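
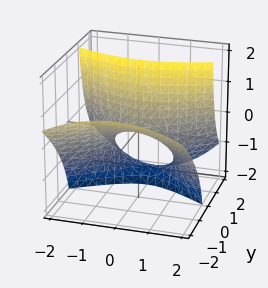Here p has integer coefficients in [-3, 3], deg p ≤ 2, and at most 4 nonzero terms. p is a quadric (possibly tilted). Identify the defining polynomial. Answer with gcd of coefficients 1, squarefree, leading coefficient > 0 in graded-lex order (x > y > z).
x^2 - 2*y^2 - 3*y*z + 2*z

First, the degree is 2 — the shape is more complex than any degree-1 surface.
Next, from the axis intercepts and sections: it meets the z-axis at z = 0 (among the integer gridlines); it crosses the y-axis at the gridline y = 0; it crosses the x-axis at the gridline x = 0.
Finally, matching integer coefficients to the picture gives p.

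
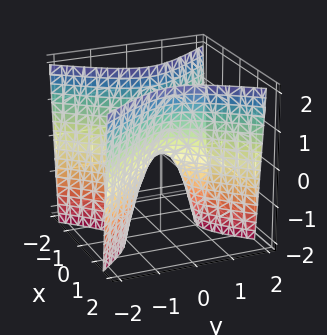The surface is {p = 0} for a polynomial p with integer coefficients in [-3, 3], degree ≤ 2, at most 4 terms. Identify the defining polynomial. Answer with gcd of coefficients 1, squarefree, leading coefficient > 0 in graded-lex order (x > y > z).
1. deg p = 2.
2. Symmetries: it's symmetric under y → −y, forcing even powers of y; it's symmetric under x → −x, forcing even powers of x.
3. Observable constraints: it meets the y-axis at y = 0 (among the integer gridlines); it meets the x-axis at x = 0 (among the integer gridlines); it crosses the z-axis at the gridline z = 0.
4. The integer polynomial consistent with all of this is the stated p.

3*x^2 - 2*y^2 - z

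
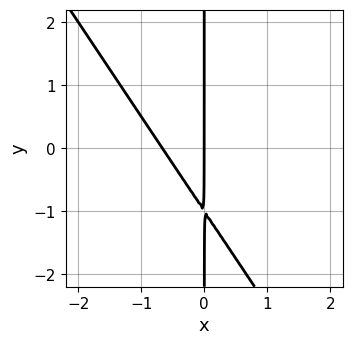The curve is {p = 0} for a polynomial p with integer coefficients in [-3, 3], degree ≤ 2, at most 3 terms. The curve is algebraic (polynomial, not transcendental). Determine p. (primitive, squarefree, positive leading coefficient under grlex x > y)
Degree: no degree-1 curve has this shape, so deg p = 2.
From the visible intercepts: the visible y-axis segment lies entirely on the curve; one x-axis crossing is at x = 0.
Fitting integer coefficients to these (and the overall shape) gives p.

3*x^2 + 2*x*y + 2*x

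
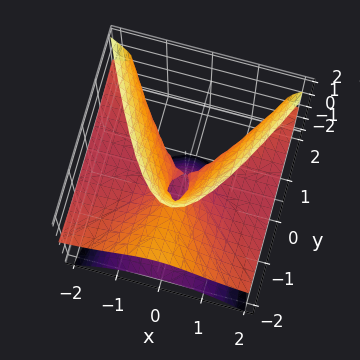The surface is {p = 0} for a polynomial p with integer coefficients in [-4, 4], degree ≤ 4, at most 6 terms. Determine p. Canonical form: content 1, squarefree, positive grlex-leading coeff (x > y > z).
3*x^2*z - 2*y*z^2 - z^3 - y^2

(a) There are 2 components. They look like related sheets of one shape, so recover p as a whole.
(b) deg p = 3. No degree-2 surface has this shape.
(c) Against the integer gridlines: it meets the y-axis at y = 0 (among the integer gridlines); the visible x-axis segment lies entirely on the surface; one z-axis crossing is at z = 0.
(d) Solving for integer coefficients yields p as stated.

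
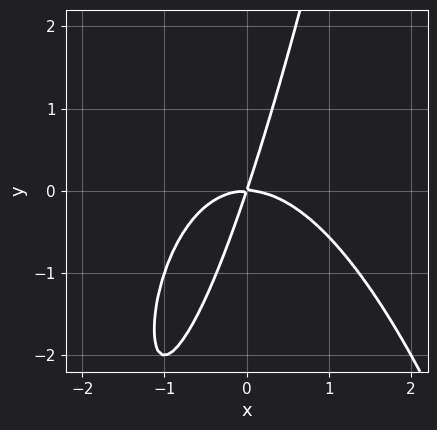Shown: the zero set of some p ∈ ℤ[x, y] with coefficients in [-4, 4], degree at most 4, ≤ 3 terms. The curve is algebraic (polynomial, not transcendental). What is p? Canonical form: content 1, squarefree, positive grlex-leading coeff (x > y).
2*x^3 + 3*x*y - y^2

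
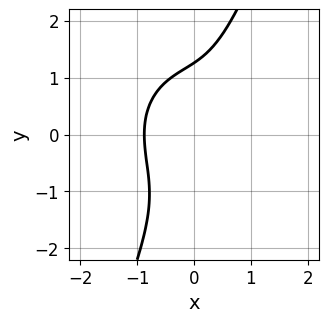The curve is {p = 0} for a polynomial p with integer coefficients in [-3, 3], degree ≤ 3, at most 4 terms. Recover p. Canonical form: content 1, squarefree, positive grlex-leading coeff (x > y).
3*x^3 + 2*x*y^2 - y^3 + 2

(a) Degree: a generic line meets the curve in up to 3 points, so deg p = 3.
(b) Putting this together gives p.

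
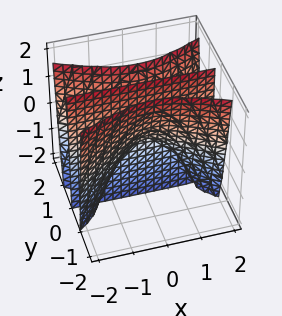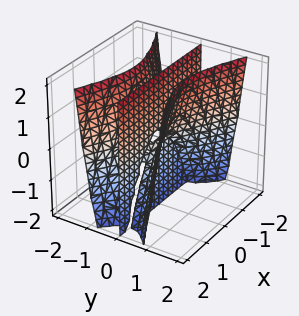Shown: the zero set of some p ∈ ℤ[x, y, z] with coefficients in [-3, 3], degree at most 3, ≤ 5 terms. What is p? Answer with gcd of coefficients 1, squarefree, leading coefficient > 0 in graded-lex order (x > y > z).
First, degree: no degree-2 surface has this shape, so deg p = 3.
Then, checking where it meets the axes: it crosses the y-axis at the gridline y = 0; every point of the x-axis in the box is on the surface.
Finally, fitting integer coefficients to these (and the overall shape) gives p.

x^2*y - 3*y^3 + y*z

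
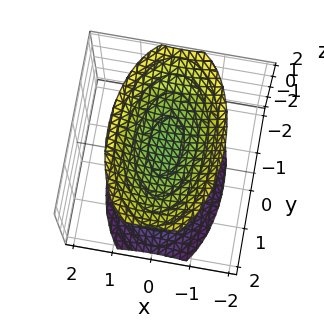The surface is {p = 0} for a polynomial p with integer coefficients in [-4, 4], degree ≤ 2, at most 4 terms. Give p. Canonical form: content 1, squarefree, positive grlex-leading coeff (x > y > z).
3*x^2 + y^2 - 2*z^2 + 3

There are 2 components.
deg p = 2.
Symmetries: mirror symmetry y ↦ −y ⇒ only even powers of y; the z ↦ −z reflection is a symmetry, so z appears only in even powers; it's symmetric under x → −x, forcing even powers of x.
From the axis intercepts and sections: it misses every integer gridline on the y-axis; the surface avoids every integer x-axis point in the box.
These observations pin down the coefficients.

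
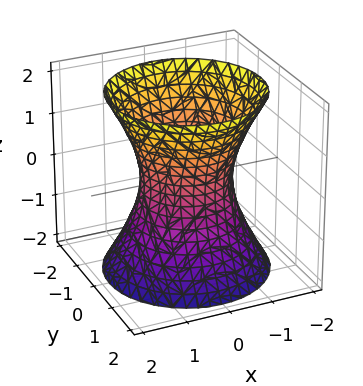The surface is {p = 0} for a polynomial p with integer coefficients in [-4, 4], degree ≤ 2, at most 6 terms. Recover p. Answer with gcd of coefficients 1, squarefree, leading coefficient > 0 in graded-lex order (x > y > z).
1. deg p = 2. One connected sheet with a waist; a quadric.
2. Symmetries: it's symmetric under z → −z, forcing even powers of z; the z-axis is an axis of rotation, so x and y enter only as x² + y².
3. From the axis intercepts and sections: the y-axis gridline crossings are at y ∈ {-1, 1}; among the integer gridlines, it crosses the x-axis at x ∈ {-1, 1}; a circular section at z = -1 has radius between 1 and 2; it misses every integer gridline on the z-axis.
4. Assembling these constraints gives the stated polynomial.

2*x^2 + 2*y^2 - z^2 - 2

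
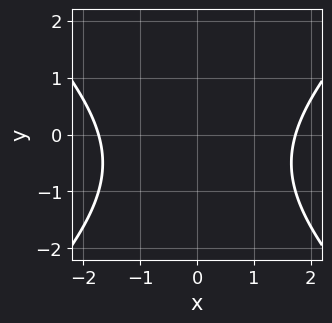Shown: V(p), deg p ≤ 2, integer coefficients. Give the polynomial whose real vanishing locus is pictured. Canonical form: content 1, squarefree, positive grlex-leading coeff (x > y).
x^2 - y^2 - y - 3

1. Degree: the shape is more complex than any degree-1 curve, so deg p = 2.
2. Symmetries: mirror symmetry x ↦ −x ⇒ only even powers of x.
3. Checking where it meets the axes: it misses every integer gridline on the y-axis.
4. Solving for integer coefficients yields p as stated.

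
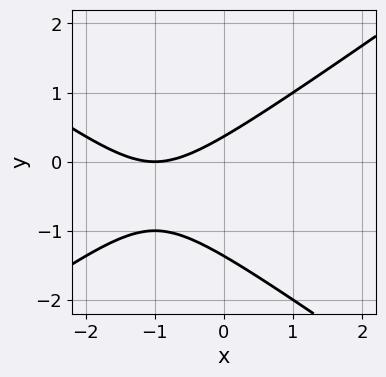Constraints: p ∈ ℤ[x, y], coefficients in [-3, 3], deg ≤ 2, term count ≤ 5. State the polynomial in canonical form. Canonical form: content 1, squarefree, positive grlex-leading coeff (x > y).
deg p = 2. A generic line meets the curve in up to 2 points.
Checking where it meets the axes: it crosses the x-axis at the gridline x = -1.
Solving for integer coefficients yields p as stated.

x^2 - 2*y^2 + 2*x - 2*y + 1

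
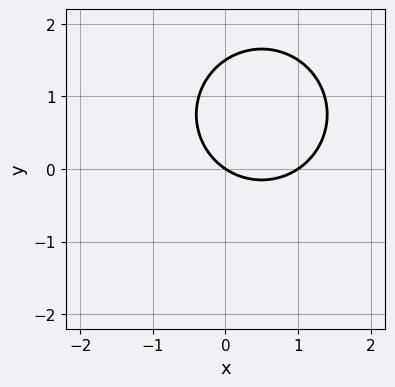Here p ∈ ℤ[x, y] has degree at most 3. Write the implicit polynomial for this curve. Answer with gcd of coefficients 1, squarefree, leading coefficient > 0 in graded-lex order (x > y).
1. deg p = 2.
2. Observable constraints: among the integer gridlines, it crosses the x-axis at x ∈ {0, 1}; one y-axis crossing is at y = 0.
3. Solving for integer coefficients yields p as stated.

2*x^2 + 2*y^2 - 2*x - 3*y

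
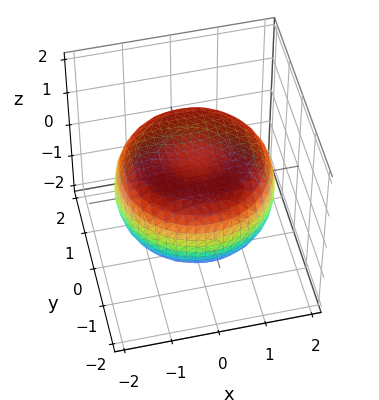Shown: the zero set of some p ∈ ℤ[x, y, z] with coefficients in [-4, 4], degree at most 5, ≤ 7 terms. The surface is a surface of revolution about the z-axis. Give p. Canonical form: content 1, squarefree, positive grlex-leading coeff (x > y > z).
1. The degree is 4 — no degree-3 surface has this shape.
2. Symmetries: rotational symmetry about the z-axis ⇒ p depends on x, y only through x² + y².
3. Reading off the gridlines: a circular section at z = -1 has radius exactly 1.
4. Assembling these constraints gives the stated polynomial.

x^4 + 2*x^2*y^2 + y^4 - 2*x^2 - 2*y^2 + 3*z^2 - 2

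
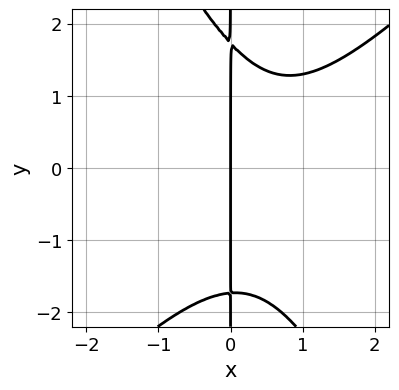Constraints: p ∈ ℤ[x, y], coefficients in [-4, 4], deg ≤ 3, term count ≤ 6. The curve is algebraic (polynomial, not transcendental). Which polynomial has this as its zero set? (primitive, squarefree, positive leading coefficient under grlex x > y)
2*x^3 - x^2*y - x*y^2 - 2*x^2 + 3*x

1. Degree: a generic line meets the curve in up to 3 points, so deg p = 3.
2. Reading off the gridlines: one x-axis crossing is at x = 0; the visible y-axis segment lies entirely on the curve.
3. Together with the visible shape, these determine p as stated.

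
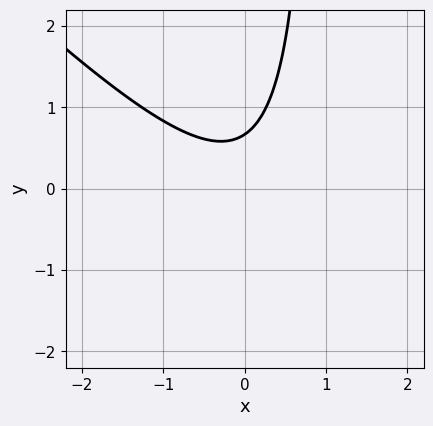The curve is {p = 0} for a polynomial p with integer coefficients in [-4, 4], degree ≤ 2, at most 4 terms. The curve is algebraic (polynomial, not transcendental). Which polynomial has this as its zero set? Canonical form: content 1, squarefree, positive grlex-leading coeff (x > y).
3*x^2 + 3*x*y - 3*y + 2

1. The degree is 2 — no degree-1 curve has this shape.
2. Checking where it meets the axes: the curve avoids every integer x-axis point in the box.
3. Fitting integer coefficients to these (and the overall shape) gives p.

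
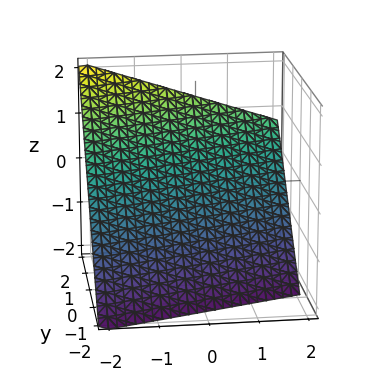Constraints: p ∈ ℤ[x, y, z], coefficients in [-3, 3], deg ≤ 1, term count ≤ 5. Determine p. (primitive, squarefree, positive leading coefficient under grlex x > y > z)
x - 3*y + 3*z + 2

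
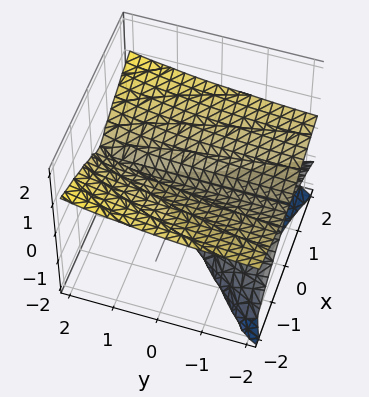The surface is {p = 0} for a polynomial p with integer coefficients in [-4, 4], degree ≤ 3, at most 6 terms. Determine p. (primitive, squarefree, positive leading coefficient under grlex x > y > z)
(a) deg p = 3. No degree-2 surface has this shape.
(b) From the visible intercepts: among the integer gridlines, it crosses the z-axis at z ∈ {-1, 0}; the visible y-axis segment lies entirely on the surface.
(c) These observations pin down the coefficients.

2*y*z^2 - 3*z^3 + x^2 - 3*z^2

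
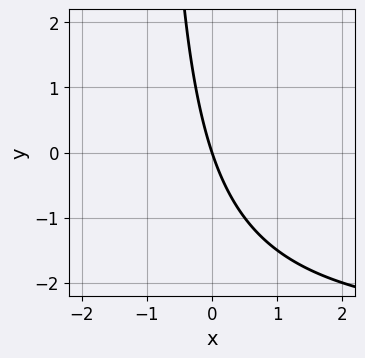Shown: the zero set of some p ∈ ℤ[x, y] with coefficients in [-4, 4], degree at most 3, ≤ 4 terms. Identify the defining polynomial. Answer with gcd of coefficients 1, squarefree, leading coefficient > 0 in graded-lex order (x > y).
(a) The degree is 2 — the shape is more complex than any degree-1 curve.
(b) From the visible intercepts: one y-axis crossing is at y = 0; it crosses the x-axis at the gridline x = 0.
(c) Solving for integer coefficients yields p as stated.

x*y + 3*x + y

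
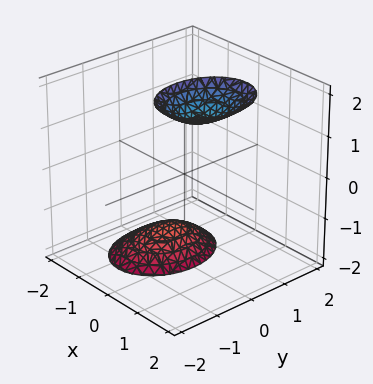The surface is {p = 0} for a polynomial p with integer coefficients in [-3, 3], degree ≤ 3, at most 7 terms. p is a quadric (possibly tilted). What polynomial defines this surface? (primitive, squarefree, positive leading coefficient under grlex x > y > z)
I count 2 distinct pieces.
Degree: a generic line meets the surface in up to 2 points, so deg p = 2.
From the axis intercepts and sections: it misses every integer gridline on the x-axis; the surface avoids every integer y-axis point in the box.
Putting this together gives p.

3*x^2 - 2*x*z + 2*y^2 - z^2 + 3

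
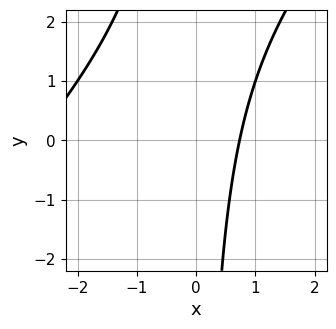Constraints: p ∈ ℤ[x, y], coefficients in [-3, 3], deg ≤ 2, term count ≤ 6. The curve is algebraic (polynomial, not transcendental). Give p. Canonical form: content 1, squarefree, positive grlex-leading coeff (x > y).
(a) deg p = 2.
(b) Checking where it meets the axes: it misses every integer gridline on the y-axis.
(c) The integer polynomial consistent with all of this is the stated p.

x^2 - x*y + 2*x - 2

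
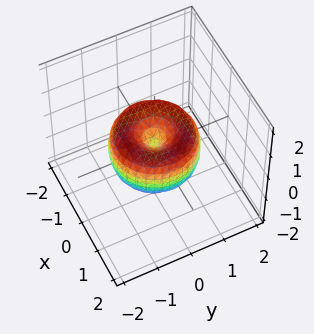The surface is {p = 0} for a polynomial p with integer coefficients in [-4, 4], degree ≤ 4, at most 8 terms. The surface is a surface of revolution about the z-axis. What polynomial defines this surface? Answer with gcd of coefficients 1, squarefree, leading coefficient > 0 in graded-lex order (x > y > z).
2*x^4 + 4*x^2*y^2 + 2*y^4 - 3*x^2 - 3*y^2 + 2*z^2

1. Degree: the shape is more complex than any degree-3 surface, so deg p = 4.
2. By symmetry, the surface is invariant under rotation about z: p = q(x² + y², z).
3. From the axis intercepts and sections: it meets the z-axis at z = 0 (among the integer gridlines); one x-axis crossing is at x = 0; one y-axis crossing is at y = 0; a circular section at z = 0 has radius between 1 and 2.
4. Solving for integer coefficients yields p as stated.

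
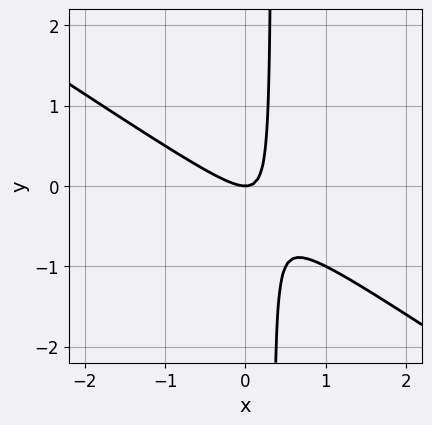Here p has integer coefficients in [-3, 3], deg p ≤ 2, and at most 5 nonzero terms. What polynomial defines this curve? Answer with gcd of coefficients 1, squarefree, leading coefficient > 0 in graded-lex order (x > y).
2*x^2 + 3*x*y - y

(a) Degree: the shape is more complex than any degree-1 curve, so deg p = 2.
(b) Reading off the gridlines: it meets the y-axis at y = 0 (among the integer gridlines); one x-axis crossing is at x = 0.
(c) The integer polynomial consistent with all of this is the stated p.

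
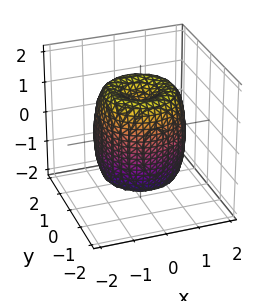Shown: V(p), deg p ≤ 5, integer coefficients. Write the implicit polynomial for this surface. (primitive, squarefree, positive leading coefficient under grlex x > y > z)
(a) The degree is 4 — no degree-3 surface has this shape.
(b) Symmetries: the surface is invariant under rotation about z: p = q(x² + y², z).
(c) From the visible intercepts: the z-axis gridline crossings are at z ∈ {-1, 1}; a circular section at z = -1 has radius between 1 and 2.
(d) Fitting integer coefficients to these (and the overall shape) gives p.

2*x^4 + 4*x^2*y^2 + 2*y^4 - 3*x^2 - 3*y^2 + z^2 - 1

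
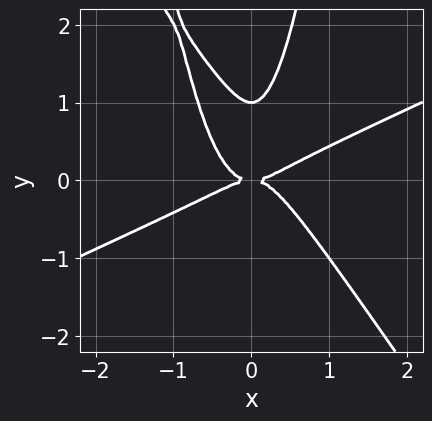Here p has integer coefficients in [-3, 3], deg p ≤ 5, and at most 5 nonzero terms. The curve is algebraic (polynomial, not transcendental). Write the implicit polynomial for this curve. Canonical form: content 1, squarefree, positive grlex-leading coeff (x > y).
The degree is 4 — a generic line meets the curve in up to 4 points.
From the visible intercepts: among the integer gridlines, it crosses the y-axis at y ∈ {0, 1}; it meets the x-axis at x = 0 (among the integer gridlines).
Solving for integer coefficients yields p as stated.

2*x^4 - 3*x^3*y - 3*x^2*y^2 + y^3 - y^2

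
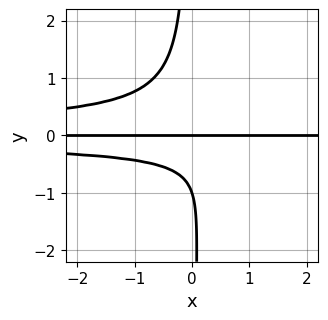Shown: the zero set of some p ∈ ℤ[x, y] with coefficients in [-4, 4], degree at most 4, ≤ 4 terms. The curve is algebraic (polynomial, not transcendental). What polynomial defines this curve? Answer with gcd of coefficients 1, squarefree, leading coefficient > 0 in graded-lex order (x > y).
The degree is 4 — a generic line meets the curve in up to 4 points.
From the axis intercepts and sections: the visible x-axis segment lies entirely on the curve; among the integer gridlines, it crosses the y-axis at y ∈ {-1, 0}.
Together with the visible shape, these determine p as stated.

3*x*y^3 + y^2 + y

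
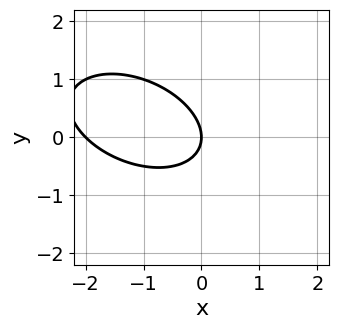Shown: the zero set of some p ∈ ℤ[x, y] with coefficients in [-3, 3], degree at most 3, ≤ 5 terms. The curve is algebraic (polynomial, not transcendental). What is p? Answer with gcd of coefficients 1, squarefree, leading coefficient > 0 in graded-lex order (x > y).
(a) The degree is 2 — a generic line meets the curve in up to 2 points.
(b) Observable constraints: one y-axis crossing is at y = 0; among the integer gridlines, it crosses the x-axis at x ∈ {-2, 0}.
(c) Fitting integer coefficients to these (and the overall shape) gives p.

x^2 + x*y + 2*y^2 + 2*x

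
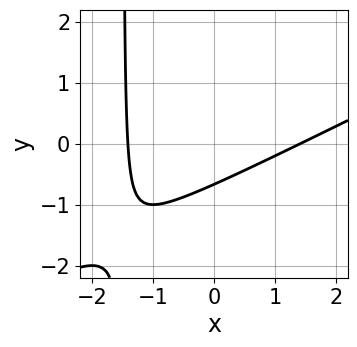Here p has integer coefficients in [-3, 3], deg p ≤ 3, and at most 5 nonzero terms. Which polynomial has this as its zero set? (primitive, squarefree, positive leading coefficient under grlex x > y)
x^2 - 2*x*y - 3*y - 2

(a) deg p = 2.
(b) The integer polynomial consistent with all of this is the stated p.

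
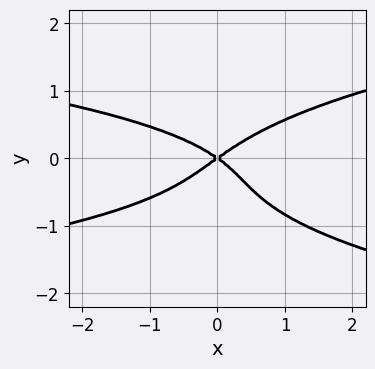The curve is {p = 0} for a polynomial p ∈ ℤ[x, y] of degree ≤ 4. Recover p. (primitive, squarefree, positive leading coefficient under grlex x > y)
3*y^4 - x*y^2 + 2*y^3 - x^2 + 2*y^2

1. deg p = 4. No degree-3 curve has this shape.
2. Observable constraints: one x-axis crossing is at x = 0; one y-axis crossing is at y = 0.
3. Solving for integer coefficients yields p as stated.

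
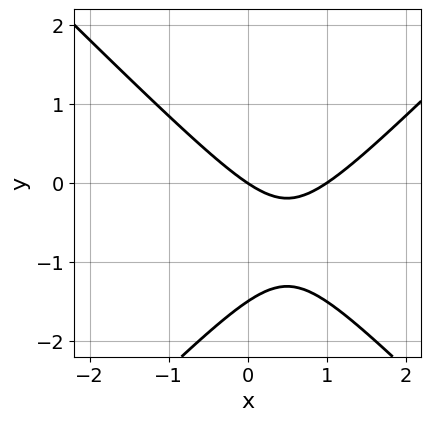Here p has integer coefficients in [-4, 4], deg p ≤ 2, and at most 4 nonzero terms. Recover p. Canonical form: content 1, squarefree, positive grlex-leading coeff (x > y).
Degree: no degree-1 curve has this shape, so deg p = 2.
Checking where it meets the axes: the x-axis gridline crossings are at x ∈ {0, 1}; one y-axis crossing is at y = 0.
Putting this together gives p.

2*x^2 - 2*y^2 - 2*x - 3*y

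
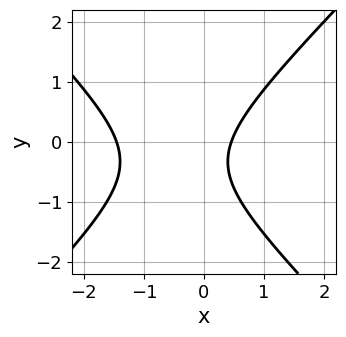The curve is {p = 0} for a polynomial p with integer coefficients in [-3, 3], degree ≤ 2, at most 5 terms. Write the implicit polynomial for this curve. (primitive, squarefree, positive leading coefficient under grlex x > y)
(a) deg p = 2. The shape is more complex than any degree-1 curve.
(b) From the visible intercepts: no y-intercept at any integer in the box.
(c) Putting this together gives p.

3*x^2 - 3*y^2 + 3*x - 2*y - 2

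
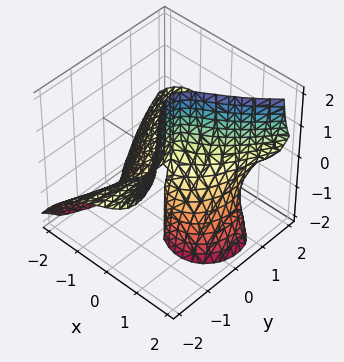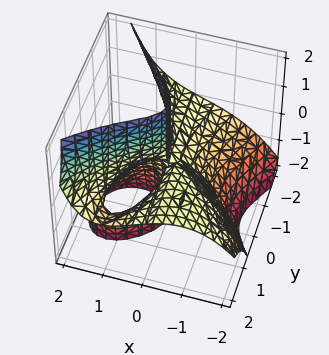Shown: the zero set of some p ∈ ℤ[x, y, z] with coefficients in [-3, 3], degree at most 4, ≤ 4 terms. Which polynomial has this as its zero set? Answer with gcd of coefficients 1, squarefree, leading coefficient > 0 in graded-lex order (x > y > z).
1. deg p = 3. A generic line meets the surface in up to 3 points.
2. From the visible intercepts: every point of the z-axis in the box is on the surface; the visible y-axis segment lies entirely on the surface; it crosses the x-axis at the gridline x = 0.
3. Assembling these constraints gives the stated polynomial.

2*x^3 - 3*y^2*z - 3*x*y + 3*x*z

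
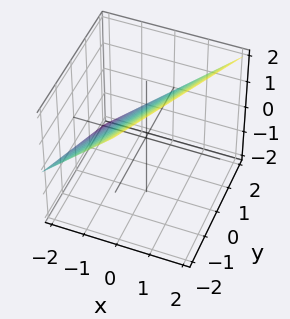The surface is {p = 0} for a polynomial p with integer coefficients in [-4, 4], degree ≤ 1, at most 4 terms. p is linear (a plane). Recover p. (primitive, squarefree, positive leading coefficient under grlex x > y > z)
(a) Degree: the surface is flat (a plane), so deg p = 1.
(b) Checking where it meets the axes: it meets the y-axis at y = 2 (among the integer gridlines); it meets the x-axis at x = -1 (among the integer gridlines).
(c) Assembling these constraints gives the stated polynomial. Check: (0, 0, 1) on the z-axis lies on the surface, and p(0, 0, 1) = 0. ✓

2*x - y - 2*z + 2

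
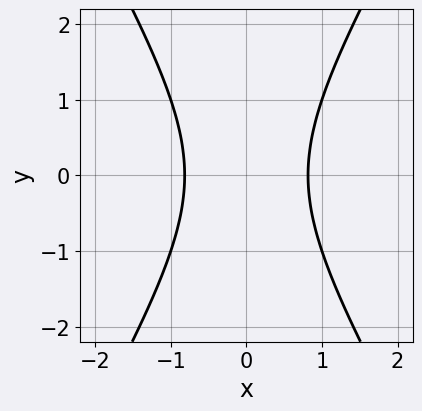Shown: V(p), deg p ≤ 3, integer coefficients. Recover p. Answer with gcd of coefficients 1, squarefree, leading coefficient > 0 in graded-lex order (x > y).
(a) deg p = 2.
(b) Symmetries: mirror symmetry y ↦ −y ⇒ only even powers of y; mirror symmetry x ↦ −x ⇒ only even powers of x.
(c) Checking where it meets the axes: no y-intercept at any integer in the box.
(d) Putting this together gives p.

3*x^2 - y^2 - 2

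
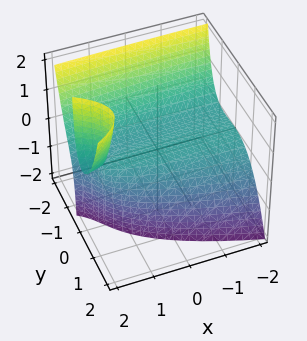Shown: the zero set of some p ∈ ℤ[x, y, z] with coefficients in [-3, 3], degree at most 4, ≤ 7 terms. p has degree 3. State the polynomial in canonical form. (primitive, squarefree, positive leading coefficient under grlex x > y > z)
(a) There are 2 components. Treating them together as one polynomial.
(b) The degree is 3 — no degree-2 surface has this shape.
(c) Against the integer gridlines: the visible x-axis segment lies entirely on the surface; among the integer gridlines, it crosses the y-axis at y ∈ {-1, 0}.
(d) These observations pin down the coefficients.

x*y*z - 2*y^3 + 2*x*z - 2*y^2 - 3*z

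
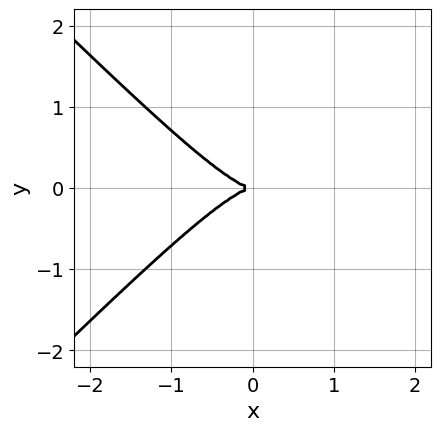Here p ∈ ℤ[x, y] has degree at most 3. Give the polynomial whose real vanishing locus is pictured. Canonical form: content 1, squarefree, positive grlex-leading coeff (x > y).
x^3 - x*y^2 + y^2

1. Degree: the shape is more complex than any degree-2 curve, so deg p = 3.
2. Symmetries: it's symmetric under y → −y, forcing even powers of y.
3. Checking where it meets the axes: one y-axis crossing is at y = 0; one x-axis crossing is at x = 0.
4. The integer polynomial consistent with all of this is the stated p.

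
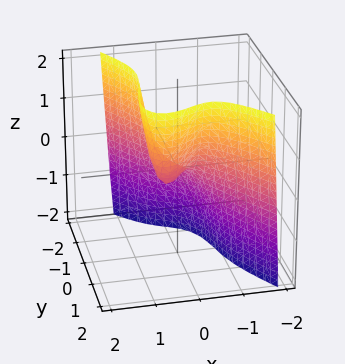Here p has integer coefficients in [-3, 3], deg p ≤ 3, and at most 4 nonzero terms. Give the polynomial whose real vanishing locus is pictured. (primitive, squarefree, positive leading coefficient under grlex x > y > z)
1. Degree: a generic line meets the surface in up to 3 points, so deg p = 3.
2. Reading off the gridlines: one x-axis crossing is at x = 0; it crosses the z-axis at the gridline z = 0; it meets the y-axis at y = 0 (among the integer gridlines).
3. Fitting integer coefficients to these (and the overall shape) gives p.

3*x^3 + y^3 - 2*x*y - z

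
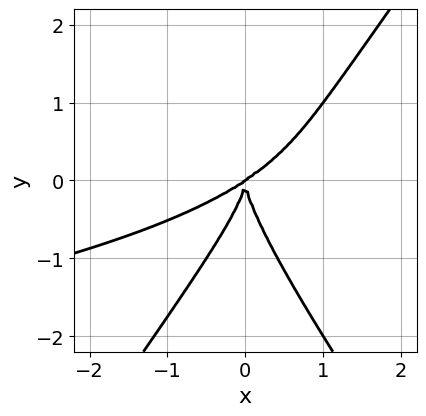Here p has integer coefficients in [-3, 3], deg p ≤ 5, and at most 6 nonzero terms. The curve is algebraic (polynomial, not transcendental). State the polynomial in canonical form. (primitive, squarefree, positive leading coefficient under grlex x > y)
1. Degree: no degree-3 curve has this shape, so deg p = 4.
2. Reading off the gridlines: it crosses the x-axis at the gridline x = 0; it crosses the y-axis at the gridline y = 0.
3. Putting this together gives p.

2*x^2*y^2 - y^4 + 2*x^3 - 3*x^2*y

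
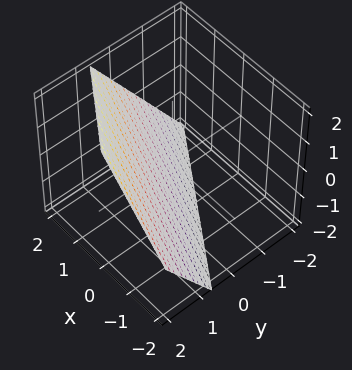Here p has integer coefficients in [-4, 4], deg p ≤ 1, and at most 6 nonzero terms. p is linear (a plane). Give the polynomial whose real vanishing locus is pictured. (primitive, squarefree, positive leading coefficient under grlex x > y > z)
First, deg p = 1. The surface is flat (a plane).
Next, from the axis intercepts and sections: it crosses the x-axis at the gridline x = 1; it crosses the z-axis at the gridline z = -1.
Finally, solving for integer coefficients yields p as stated.

2*x + 3*y - 2*z - 2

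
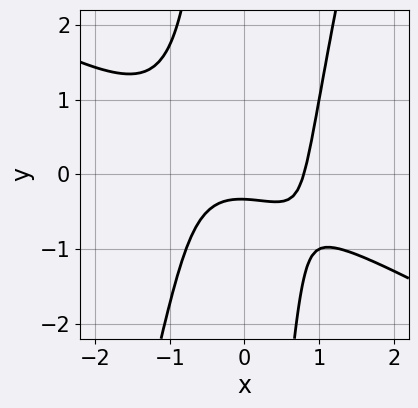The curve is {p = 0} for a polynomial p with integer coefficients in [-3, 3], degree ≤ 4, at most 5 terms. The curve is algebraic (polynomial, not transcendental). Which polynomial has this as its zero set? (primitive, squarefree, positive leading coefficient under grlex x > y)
1. The degree is 3 — the shape is more complex than any degree-2 curve.
2. Putting this together gives p.

2*x^3 + 3*x^2*y - x*y^2 - 3*y - 1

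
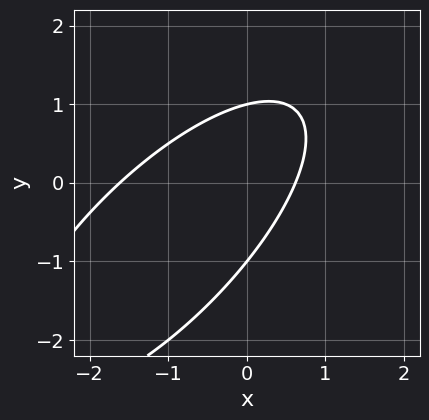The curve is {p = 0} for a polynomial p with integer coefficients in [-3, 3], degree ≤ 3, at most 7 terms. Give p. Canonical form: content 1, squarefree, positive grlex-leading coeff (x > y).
First, degree: the shape is more complex than any degree-1 curve, so deg p = 2.
Next, reading off the gridlines: among the integer gridlines, it crosses the y-axis at y ∈ {-1, 1}.
Finally, assembling these constraints gives the stated polynomial.

2*x^2 - 3*x*y + 2*y^2 + 2*x - 2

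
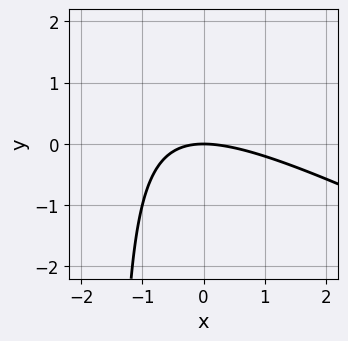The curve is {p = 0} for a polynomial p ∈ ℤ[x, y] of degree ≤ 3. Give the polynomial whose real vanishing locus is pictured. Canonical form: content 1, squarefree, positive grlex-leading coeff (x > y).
x^2 + 2*x*y + 3*y

deg p = 2. No degree-1 curve has this shape.
Checking where it meets the axes: it crosses the y-axis at the gridline y = 0; it crosses the x-axis at the gridline x = 0.
Assembling these constraints gives the stated polynomial.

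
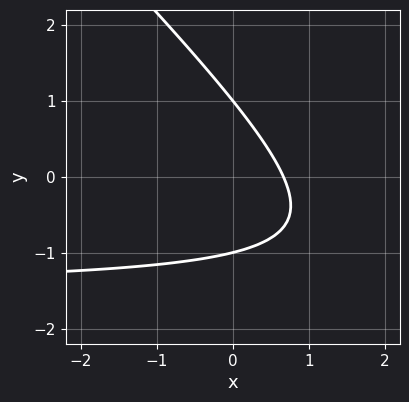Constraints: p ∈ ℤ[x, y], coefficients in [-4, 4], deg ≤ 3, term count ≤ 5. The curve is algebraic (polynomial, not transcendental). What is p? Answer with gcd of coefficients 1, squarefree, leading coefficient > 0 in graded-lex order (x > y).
2*x*y + 2*y^2 + 3*x - 2

1. deg p = 2. The shape is more complex than any degree-1 curve.
2. Observable constraints: the y-axis gridline crossings are at y ∈ {-1, 1}.
3. Solving for integer coefficients yields p as stated.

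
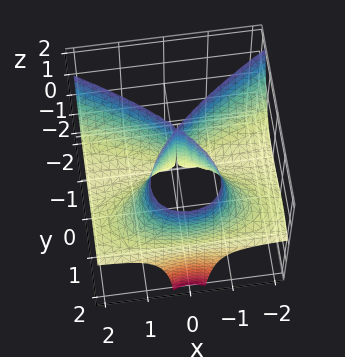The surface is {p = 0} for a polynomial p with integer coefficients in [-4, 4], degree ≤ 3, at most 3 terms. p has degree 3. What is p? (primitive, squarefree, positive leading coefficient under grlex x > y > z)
x^2*z + y^3 - 2*y^2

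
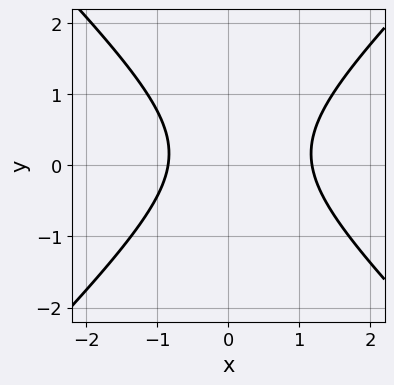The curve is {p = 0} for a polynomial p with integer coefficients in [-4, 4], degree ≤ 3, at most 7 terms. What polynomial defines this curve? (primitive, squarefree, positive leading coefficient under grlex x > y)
First, deg p = 2. A generic line meets the curve in up to 2 points.
Next, against the integer gridlines: the curve avoids every integer y-axis point in the box.
Finally, together with the visible shape, these determine p as stated.

3*x^2 - 3*y^2 - x + y - 3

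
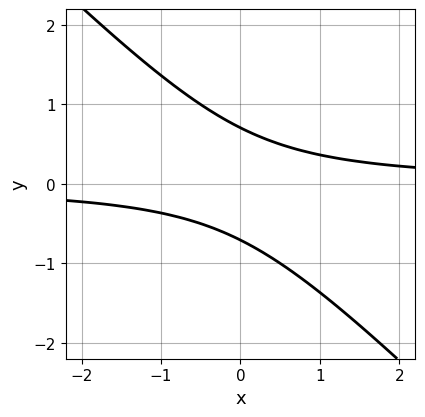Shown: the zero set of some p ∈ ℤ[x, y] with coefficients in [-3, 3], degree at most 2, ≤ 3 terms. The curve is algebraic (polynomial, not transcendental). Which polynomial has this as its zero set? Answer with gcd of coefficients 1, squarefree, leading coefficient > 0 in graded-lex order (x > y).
(a) The degree is 2 — a generic line meets the curve in up to 2 points.
(b) Reading off the gridlines: no x-intercept at any integer in the box.
(c) Matching integer coefficients to the picture gives p.

2*x*y + 2*y^2 - 1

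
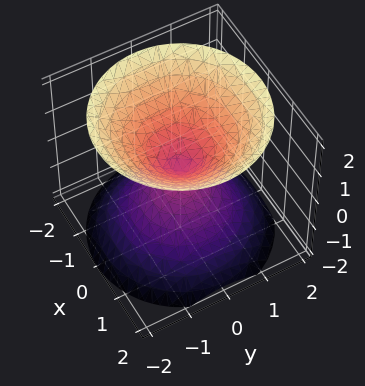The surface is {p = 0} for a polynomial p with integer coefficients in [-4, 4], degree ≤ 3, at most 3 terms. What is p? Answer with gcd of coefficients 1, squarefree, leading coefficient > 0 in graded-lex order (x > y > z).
x^2 + y^2 - z^2

There are 2 components.
deg p = 2.
Symmetries: mirror symmetry z ↦ −z ⇒ only even powers of z; the surface is invariant under rotation about z: p = q(x² + y², z).
From the visible intercepts: a circular section at z = -1 has radius exactly 1; it meets the z-axis at z = 0 (among the integer gridlines); it meets the x-axis at x = 0 (among the integer gridlines).
Fitting integer coefficients to these (and the overall shape) gives p.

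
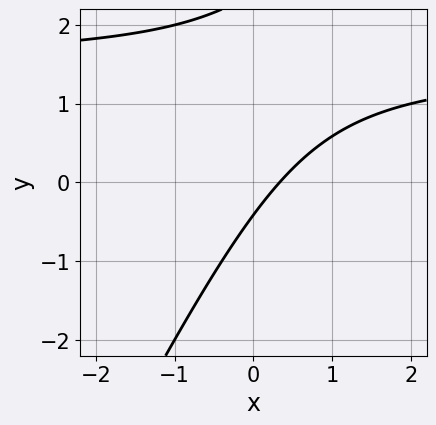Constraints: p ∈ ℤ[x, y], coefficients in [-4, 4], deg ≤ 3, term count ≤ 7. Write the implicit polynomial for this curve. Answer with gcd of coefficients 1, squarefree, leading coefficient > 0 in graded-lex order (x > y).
First, deg p = 2. The shape is more complex than any degree-1 curve.
Finally, the integer polynomial consistent with all of this is the stated p.

2*x*y - y^2 - 3*x + 2*y + 1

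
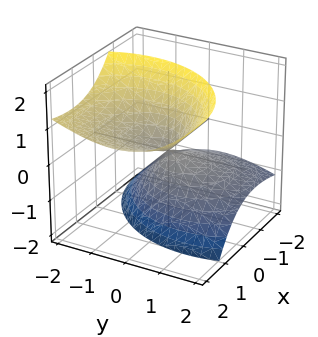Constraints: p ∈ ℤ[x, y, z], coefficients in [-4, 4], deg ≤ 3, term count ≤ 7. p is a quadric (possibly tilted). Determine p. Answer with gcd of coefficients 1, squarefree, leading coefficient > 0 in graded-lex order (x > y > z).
x^2 - 2*x*z + y^2 + y*z - z^2

First, deg p = 2. The shape is more complex than any degree-1 surface.
Then, from the visible intercepts: it meets the y-axis at y = 0 (among the integer gridlines); one x-axis crossing is at x = 0; it meets the z-axis at z = 0 (among the integer gridlines).
Finally, putting this together gives p.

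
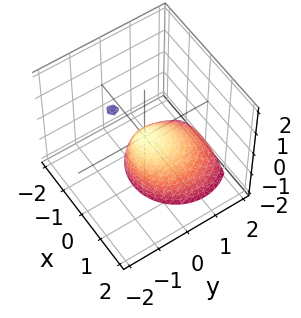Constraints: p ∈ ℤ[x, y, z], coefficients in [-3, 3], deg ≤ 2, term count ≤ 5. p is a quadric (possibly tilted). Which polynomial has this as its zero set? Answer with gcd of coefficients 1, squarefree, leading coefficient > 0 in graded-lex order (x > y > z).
2*x^2 + 2*y^2 + 2*y*z + z

First, the degree is 2 — the shape is more complex than any degree-1 surface.
Then, against the integer gridlines: it meets the y-axis at y = 0 (among the integer gridlines); it meets the z-axis at z = 0 (among the integer gridlines); it meets the x-axis at x = 0 (among the integer gridlines).
Finally, the integer polynomial consistent with all of this is the stated p.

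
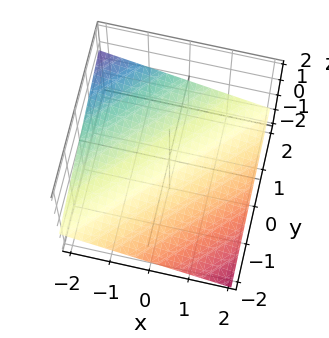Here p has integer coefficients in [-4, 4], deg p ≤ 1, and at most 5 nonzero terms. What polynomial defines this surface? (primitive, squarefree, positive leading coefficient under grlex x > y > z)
(a) The degree is 1 — every cross-section is a straight line — this is a plane.
(b) Observable constraints: it meets the y-axis at y = 2 (among the integer gridlines); it meets the x-axis at x = -2 (among the integer gridlines).
(c) The integer polynomial consistent with all of this is the stated p.

x - y + 3*z + 2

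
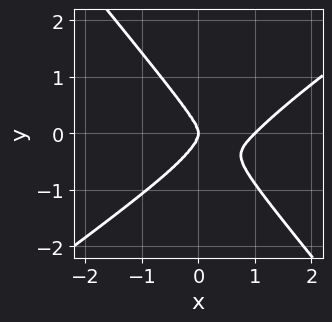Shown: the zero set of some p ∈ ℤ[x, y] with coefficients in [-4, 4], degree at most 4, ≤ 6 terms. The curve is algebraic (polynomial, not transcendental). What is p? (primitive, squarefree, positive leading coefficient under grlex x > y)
3*x^4 - 3*x^3*y - 3*y^4 - 3*x^3 - x*y^2

(a) deg p = 4. A generic line meets the curve in up to 4 points.
(b) From the axis intercepts and sections: the x-axis gridline crossings are at x ∈ {0, 1}; it meets the y-axis at y = 0 (among the integer gridlines).
(c) Together with the visible shape, these determine p as stated.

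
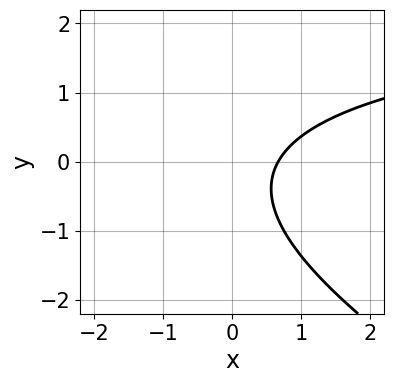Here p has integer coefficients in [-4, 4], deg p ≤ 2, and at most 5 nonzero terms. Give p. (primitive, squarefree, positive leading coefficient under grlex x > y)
1. Degree: a generic line meets the curve in up to 2 points, so deg p = 2.
2. Reading off the gridlines: it misses every integer gridline on the y-axis.
3. Solving for integer coefficients yields p as stated.

x*y + 2*y^2 - 3*x + y + 2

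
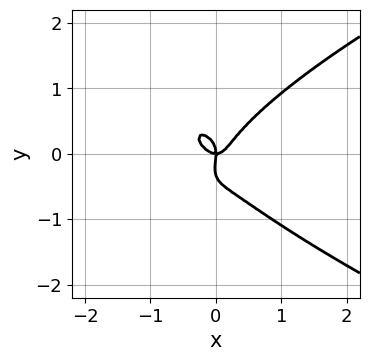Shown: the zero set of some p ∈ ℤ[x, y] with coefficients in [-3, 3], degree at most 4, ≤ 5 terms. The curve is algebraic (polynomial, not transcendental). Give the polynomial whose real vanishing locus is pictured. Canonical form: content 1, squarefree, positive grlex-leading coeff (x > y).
3*y^4 - 3*x^3 - x^2*y + y^3 + x*y

First, degree: the shape is more complex than any degree-3 curve, so deg p = 4.
Then, reading off the gridlines: it meets the x-axis at x = 0 (among the integer gridlines); it meets the y-axis at y = 0 (among the integer gridlines).
Finally, assembling these constraints gives the stated polynomial.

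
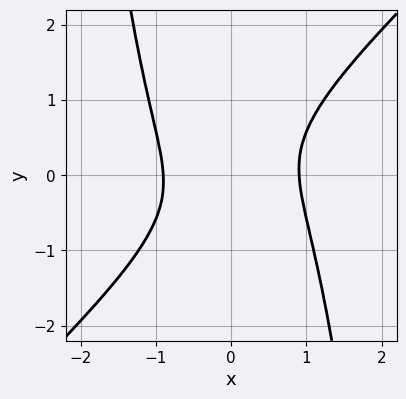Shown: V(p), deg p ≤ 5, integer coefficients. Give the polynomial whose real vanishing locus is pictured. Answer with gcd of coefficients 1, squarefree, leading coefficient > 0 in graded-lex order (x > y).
The degree is 4 — no degree-3 curve has this shape.
Checking where it meets the axes: the curve avoids every integer y-axis point in the box.
Fitting integer coefficients to these (and the overall shape) gives p.

3*x^4 - 3*x^3*y + 3*x*y - 3*y^2 - 2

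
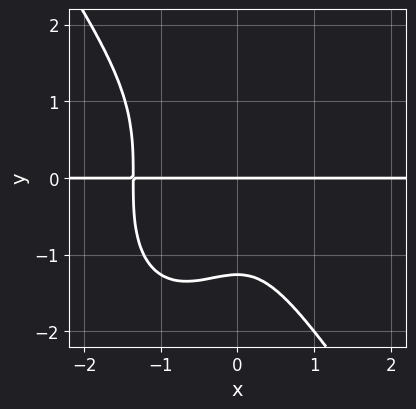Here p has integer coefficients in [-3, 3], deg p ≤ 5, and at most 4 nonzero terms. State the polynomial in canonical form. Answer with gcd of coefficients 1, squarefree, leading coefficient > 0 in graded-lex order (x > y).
1. Degree: a generic line meets the curve in up to 4 points, so deg p = 4.
2. Checking where it meets the axes: it meets the y-axis at y = 0 (among the integer gridlines); the visible x-axis segment lies entirely on the curve.
3. These observations pin down the coefficients.

3*x^3*y + y^4 + 3*x^2*y + 2*y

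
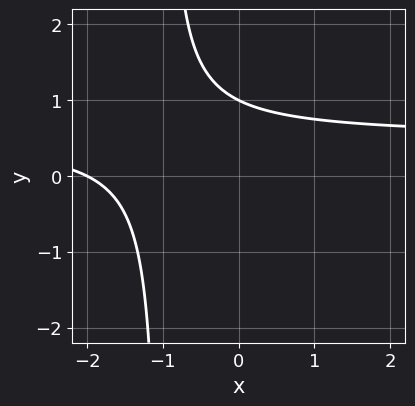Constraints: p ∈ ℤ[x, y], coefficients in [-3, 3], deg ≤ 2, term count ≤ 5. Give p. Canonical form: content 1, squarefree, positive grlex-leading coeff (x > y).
(a) deg p = 2. The shape is more complex than any degree-1 curve.
(b) Checking where it meets the axes: it meets the x-axis at x = -2 (among the integer gridlines); it meets the y-axis at y = 1 (among the integer gridlines).
(c) Fitting integer coefficients to these (and the overall shape) gives p.

2*x*y - x + 2*y - 2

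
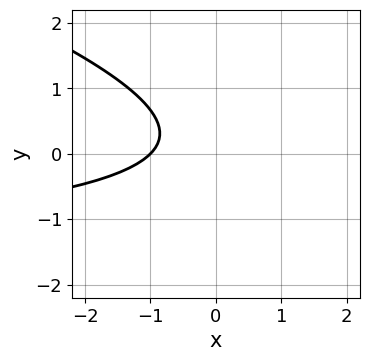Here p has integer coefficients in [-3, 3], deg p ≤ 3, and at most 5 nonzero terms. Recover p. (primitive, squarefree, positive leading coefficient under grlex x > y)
1. deg p = 2. A generic line meets the curve in up to 2 points.
2. From the axis intercepts and sections: the curve avoids every integer y-axis point in the box; it meets the x-axis at x = -1 (among the integer gridlines).
3. The integer polynomial consistent with all of this is the stated p.

x*y + 3*y^2 + 2*x - y + 2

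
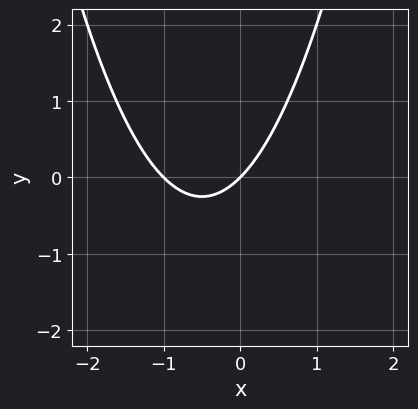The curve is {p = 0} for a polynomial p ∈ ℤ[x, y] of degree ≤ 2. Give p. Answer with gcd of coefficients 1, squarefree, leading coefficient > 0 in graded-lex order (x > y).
x^2 + x - y

(a) deg p = 2. The shape is more complex than any degree-1 curve.
(b) From the visible intercepts: among the integer gridlines, it crosses the x-axis at x ∈ {-1, 0}; one y-axis crossing is at y = 0.
(c) The integer polynomial consistent with all of this is the stated p.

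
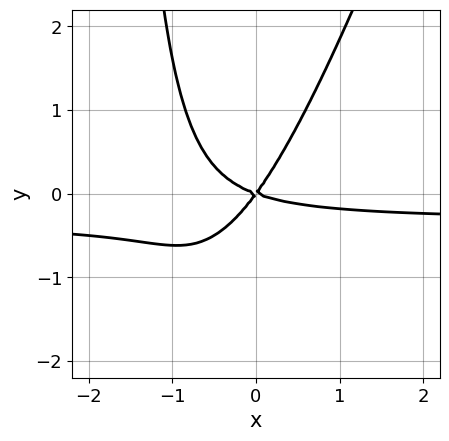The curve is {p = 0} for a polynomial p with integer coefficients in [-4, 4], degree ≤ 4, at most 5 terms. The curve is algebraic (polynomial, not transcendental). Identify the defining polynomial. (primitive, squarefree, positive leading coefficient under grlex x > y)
3*x^2*y - x*y^2 + x^2 + 2*x*y - 2*y^2

First, the degree is 3 — no degree-2 curve has this shape.
Then, checking where it meets the axes: it meets the x-axis at x = 0 (among the integer gridlines); it crosses the y-axis at the gridline y = 0.
Finally, assembling these constraints gives the stated polynomial.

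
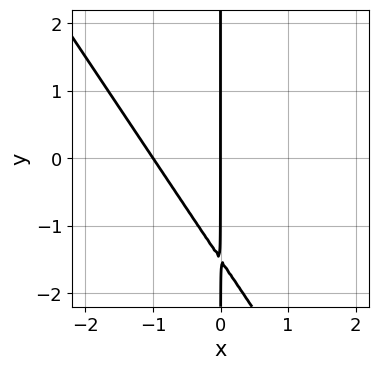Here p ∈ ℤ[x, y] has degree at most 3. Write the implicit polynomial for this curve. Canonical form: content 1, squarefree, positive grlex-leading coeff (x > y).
3*x^2 + 2*x*y + 3*x

(a) deg p = 2. No degree-1 curve has this shape.
(b) From the visible intercepts: the x-axis gridline crossings are at x ∈ {-1, 0}; the visible y-axis segment lies entirely on the curve.
(c) Fitting integer coefficients to these (and the overall shape) gives p.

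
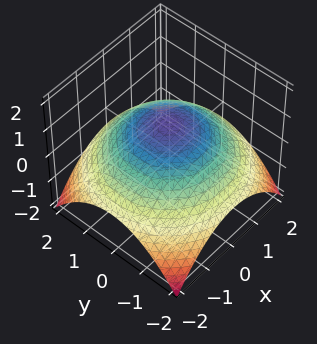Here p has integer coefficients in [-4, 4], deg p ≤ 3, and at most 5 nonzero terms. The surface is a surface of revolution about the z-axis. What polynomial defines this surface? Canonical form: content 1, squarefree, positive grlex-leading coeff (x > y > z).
Degree: a generic line meets the surface in up to 2 points, so deg p = 2.
Symmetries: rotational symmetry about the z-axis ⇒ p depends on x, y only through x² + y².
From the visible intercepts: a circular section at z = 0 has radius between 1 and 2; one z-axis crossing is at z = 1.
The integer polynomial consistent with all of this is the stated p.

x^2 + y^2 + 3*z - 3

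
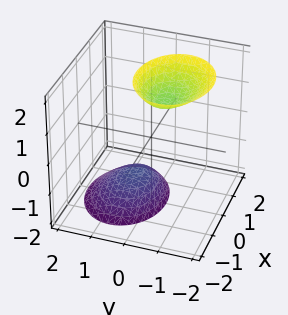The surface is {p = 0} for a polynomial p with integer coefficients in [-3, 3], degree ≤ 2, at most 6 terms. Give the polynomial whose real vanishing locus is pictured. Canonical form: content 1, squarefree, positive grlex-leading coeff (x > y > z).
2*x^2 + 3*y^2 + 2*y*z - z^2 + 2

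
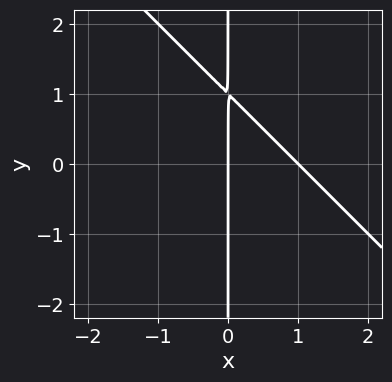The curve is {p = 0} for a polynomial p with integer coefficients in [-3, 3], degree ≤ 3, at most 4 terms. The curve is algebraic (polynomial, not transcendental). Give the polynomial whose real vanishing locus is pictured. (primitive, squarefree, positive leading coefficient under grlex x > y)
x^2 + x*y - x

First, deg p = 2. The shape is more complex than any degree-1 curve.
Next, from the visible intercepts: the x-axis gridline crossings are at x ∈ {0, 1}; the visible y-axis segment lies entirely on the curve.
Finally, together with the visible shape, these determine p as stated.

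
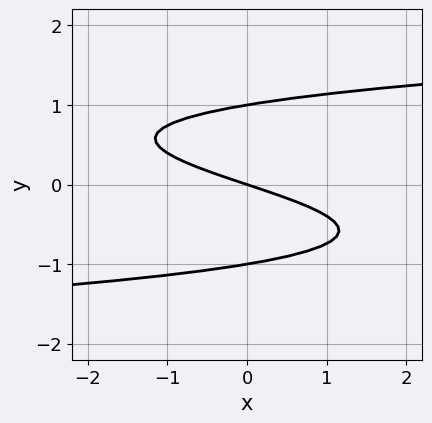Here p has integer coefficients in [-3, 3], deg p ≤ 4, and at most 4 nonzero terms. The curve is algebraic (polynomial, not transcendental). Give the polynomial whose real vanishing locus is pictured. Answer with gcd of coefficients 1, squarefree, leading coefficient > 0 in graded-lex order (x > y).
The degree is 3 — a generic line meets the curve in up to 3 points.
Against the integer gridlines: among the integer gridlines, it crosses the y-axis at y ∈ {-1, 0, 1}; it meets the x-axis at x = 0 (among the integer gridlines).
Assembling these constraints gives the stated polynomial.

3*y^3 - x - 3*y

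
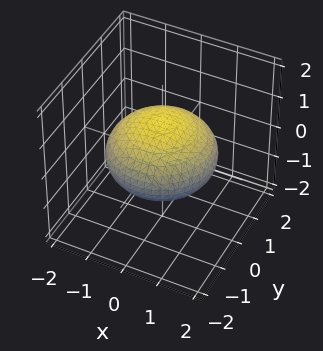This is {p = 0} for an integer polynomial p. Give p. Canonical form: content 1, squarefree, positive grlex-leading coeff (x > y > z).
x^2 + y^2 + 2*z^2 - 2

(a) Degree: bounded and convex; a quadric, so deg p = 2.
(b) Symmetries: mirror symmetry z ↦ −z ⇒ only even powers of z; the surface is invariant under rotation about z: p = q(x² + y², z).
(c) Against the integer gridlines: among the integer gridlines, it crosses the z-axis at z ∈ {-1, 1}; a circular section at z = 0 has radius between 1 and 2.
(d) Putting this together gives p.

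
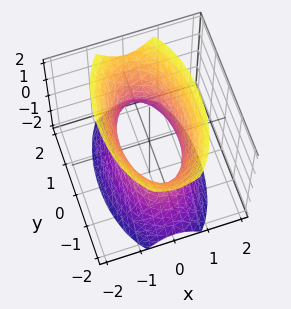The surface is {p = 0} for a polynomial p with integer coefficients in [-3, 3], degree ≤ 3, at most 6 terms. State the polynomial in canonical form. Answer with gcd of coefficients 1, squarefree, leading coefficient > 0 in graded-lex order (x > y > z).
3*x^2 + y^2 - z^2 - 2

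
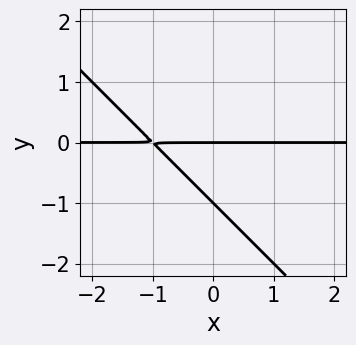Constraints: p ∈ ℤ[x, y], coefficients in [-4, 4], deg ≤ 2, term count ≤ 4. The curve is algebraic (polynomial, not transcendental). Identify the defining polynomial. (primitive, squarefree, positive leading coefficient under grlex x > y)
deg p = 2.
Observable constraints: among the integer gridlines, it crosses the y-axis at y ∈ {-1, 0}; the visible x-axis segment lies entirely on the curve.
These observations pin down the coefficients.

x*y + y^2 + y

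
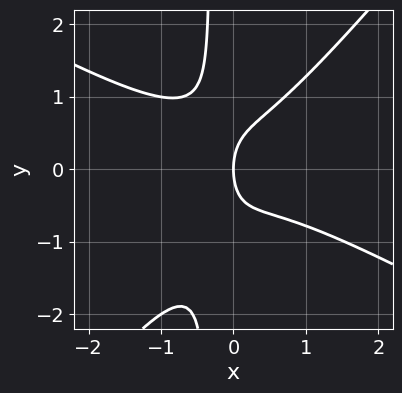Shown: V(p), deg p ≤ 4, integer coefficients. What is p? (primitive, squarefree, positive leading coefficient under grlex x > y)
2*x^3 + 2*x^2*y - 3*x*y^2 - y^2 + 2*x

Degree: a generic line meets the curve in up to 3 points, so deg p = 3.
Observable constraints: it meets the x-axis at x = 0 (among the integer gridlines); it meets the y-axis at y = 0 (among the integer gridlines).
Fitting integer coefficients to these (and the overall shape) gives p.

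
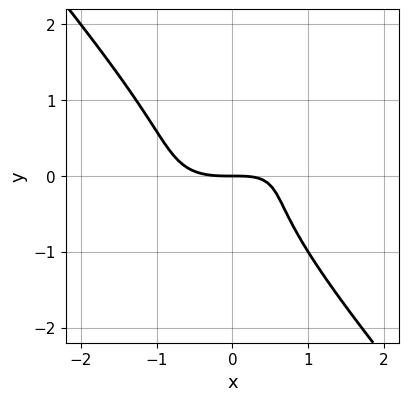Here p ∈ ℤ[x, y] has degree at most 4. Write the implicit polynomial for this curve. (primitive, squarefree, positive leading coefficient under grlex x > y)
The degree is 3 — a generic line meets the curve in up to 3 points.
From the visible intercepts: it crosses the x-axis at the gridline x = 0; it meets the y-axis at y = 0 (among the integer gridlines).
Together with the visible shape, these determine p as stated.

x^3 - 2*x^2*y + 2*y^3 - x*y + 2*y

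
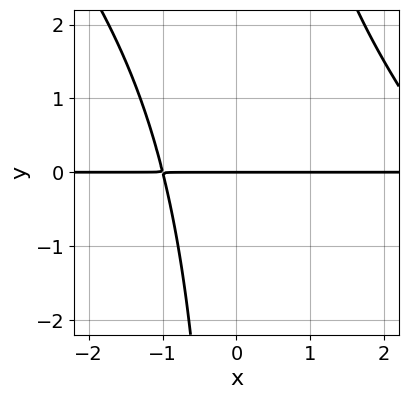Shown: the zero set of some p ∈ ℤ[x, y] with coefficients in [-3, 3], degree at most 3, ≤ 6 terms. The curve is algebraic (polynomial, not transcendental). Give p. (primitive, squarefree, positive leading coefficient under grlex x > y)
x^2*y + x*y^2 - 2*x*y - 3*y

The degree is 3 — a generic line meets the curve in up to 3 points.
Checking where it meets the axes: every point of the x-axis in the box is on the curve; one y-axis crossing is at y = 0.
Matching integer coefficients to the picture gives p.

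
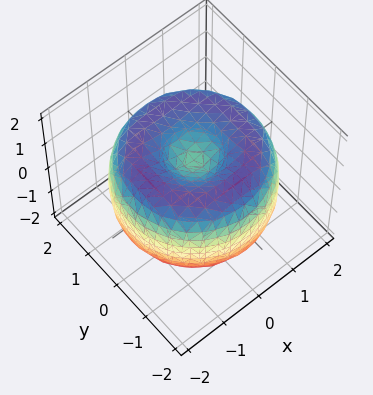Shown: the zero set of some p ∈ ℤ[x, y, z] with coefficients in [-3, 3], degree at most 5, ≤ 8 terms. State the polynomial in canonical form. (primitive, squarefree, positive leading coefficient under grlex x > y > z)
x^4 + 2*x^2*y^2 + y^4 - 3*x^2 - 3*y^2 + 2*z^2 - 1

(a) deg p = 4.
(b) Symmetry: the z-axis is an axis of rotation, so x and y enter only as x² + y².
(c) From the visible intercepts: a circular section at z = -1 has radius between 0 and 1.
(d) Together with the visible shape, these determine p as stated.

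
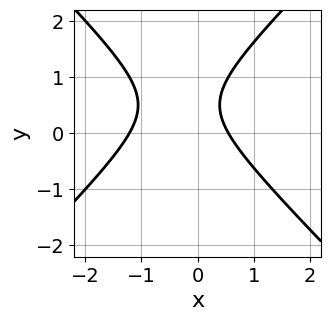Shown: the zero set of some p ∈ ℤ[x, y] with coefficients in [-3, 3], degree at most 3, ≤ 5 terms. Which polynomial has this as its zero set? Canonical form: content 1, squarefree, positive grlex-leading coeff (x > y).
3*x^2 - 3*y^2 + 2*x + 3*y - 2

1. Degree: the shape is more complex than any degree-1 curve, so deg p = 2.
2. From the axis intercepts and sections: the curve avoids every integer y-axis point in the box.
3. Assembling these constraints gives the stated polynomial.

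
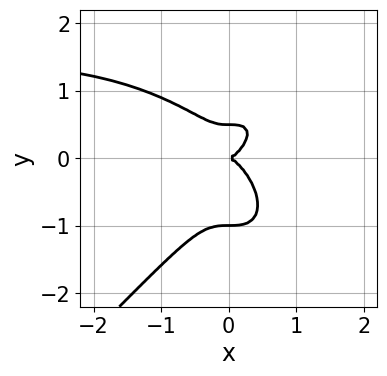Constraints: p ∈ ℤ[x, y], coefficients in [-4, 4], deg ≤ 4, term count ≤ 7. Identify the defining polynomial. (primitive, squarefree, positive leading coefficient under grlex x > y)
(a) Degree: no degree-3 curve has this shape, so deg p = 4.
(b) From the axis intercepts and sections: it meets the x-axis at x = 0 (among the integer gridlines); the y-axis gridline crossings are at y ∈ {-1, 0}.
(c) The integer polynomial consistent with all of this is the stated p.

2*x^3*y - 2*y^4 - 3*x^3 - y^3 + y^2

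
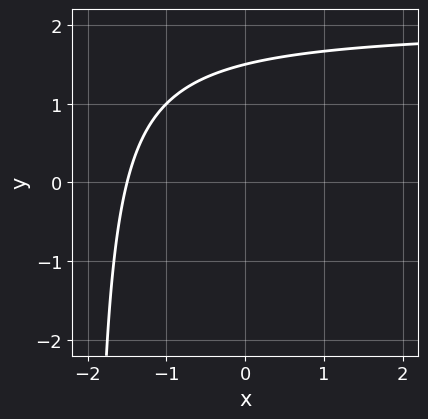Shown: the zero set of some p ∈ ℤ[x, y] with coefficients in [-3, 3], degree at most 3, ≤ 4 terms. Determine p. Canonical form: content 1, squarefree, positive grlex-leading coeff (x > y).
x*y - 2*x + 2*y - 3

1. deg p = 2. No degree-1 curve has this shape.
2. Solving for integer coefficients yields p as stated.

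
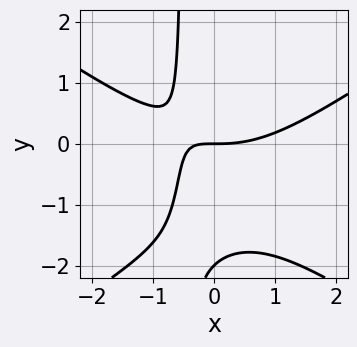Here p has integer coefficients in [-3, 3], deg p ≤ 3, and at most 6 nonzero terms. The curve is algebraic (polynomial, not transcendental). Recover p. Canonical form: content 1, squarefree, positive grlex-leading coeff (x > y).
x^3 - 2*x*y^2 - 3*x*y - y^2 - 2*y

First, the degree is 3 — no degree-2 curve has this shape.
Next, against the integer gridlines: it crosses the x-axis at the gridline x = 0; the y-axis gridline crossings are at y ∈ {-2, 0}.
Finally, assembling these constraints gives the stated polynomial.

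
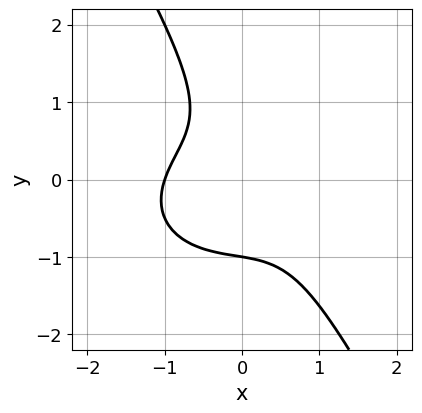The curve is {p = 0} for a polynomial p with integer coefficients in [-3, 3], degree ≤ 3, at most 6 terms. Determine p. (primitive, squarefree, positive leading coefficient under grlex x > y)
2*x^3 + 3*x*y^2 + 2*y^3 + 2*x*y + 2

First, deg p = 3. A generic line meets the curve in up to 3 points.
Then, from the visible intercepts: it meets the x-axis at x = -1 (among the integer gridlines); it meets the y-axis at y = -1 (among the integer gridlines).
Finally, fitting integer coefficients to these (and the overall shape) gives p.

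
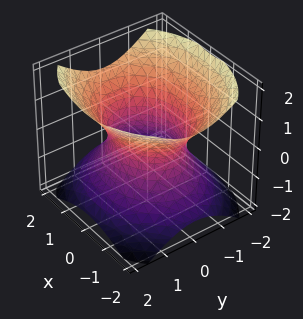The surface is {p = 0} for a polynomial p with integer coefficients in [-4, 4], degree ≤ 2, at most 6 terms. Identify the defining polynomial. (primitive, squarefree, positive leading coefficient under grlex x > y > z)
deg p = 2.
Symmetries: it's symmetric under x → −x, forcing even powers of x; it's symmetric under z → −z, forcing even powers of z; it's symmetric under y → −y, forcing even powers of y.
Checking where it meets the axes: no z-intercept at any integer in the box; the y-axis gridline crossings are at y ∈ {-1, 1}.
These observations pin down the coefficients.

2*x^2 + 3*y^2 - 3*z^2 - 3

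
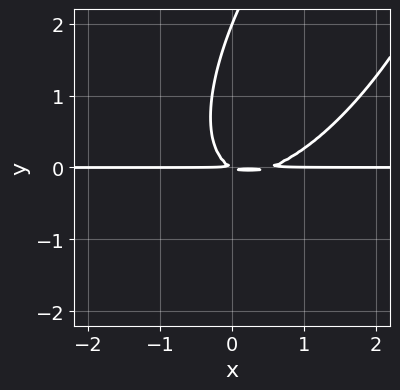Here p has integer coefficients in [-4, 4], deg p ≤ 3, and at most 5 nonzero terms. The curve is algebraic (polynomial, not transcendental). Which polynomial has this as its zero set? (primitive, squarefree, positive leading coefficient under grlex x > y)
1. Degree: the shape is more complex than any degree-2 curve, so deg p = 3.
2. Observable constraints: one y-axis crossing is at y = 2; every point of the x-axis in the box is on the curve.
3. Matching integer coefficients to the picture gives p.

2*x^2*y - 2*x*y^2 + y^3 - x*y - 2*y^2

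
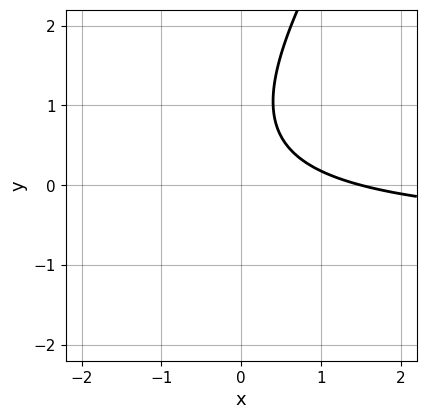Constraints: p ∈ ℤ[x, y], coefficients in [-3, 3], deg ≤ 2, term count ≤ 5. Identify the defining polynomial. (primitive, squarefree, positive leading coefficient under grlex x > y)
3*x*y - 2*y^2 + 2*x + 3*y - 3

(a) deg p = 2.
(b) Reading off the gridlines: the curve avoids every integer y-axis point in the box.
(c) Together with the visible shape, these determine p as stated.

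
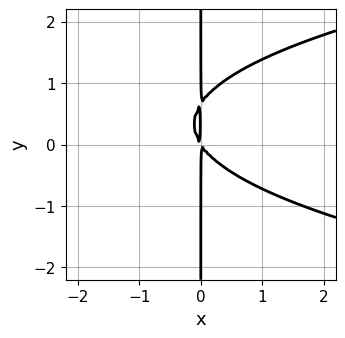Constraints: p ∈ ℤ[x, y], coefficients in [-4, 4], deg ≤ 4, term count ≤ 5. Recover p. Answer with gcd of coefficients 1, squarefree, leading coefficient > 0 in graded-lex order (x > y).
3*x*y^2 - 3*x^2 - 2*x*y

1. deg p = 3.
2. Observable constraints: every point of the y-axis in the box is on the curve.
3. The integer polynomial consistent with all of this is the stated p.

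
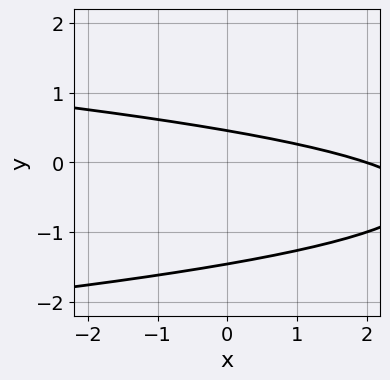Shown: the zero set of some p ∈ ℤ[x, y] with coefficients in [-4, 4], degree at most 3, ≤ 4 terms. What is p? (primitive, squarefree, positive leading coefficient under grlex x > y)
3*y^2 + x + 3*y - 2

1. The degree is 2 — no degree-1 curve has this shape.
2. Reading off the gridlines: one x-axis crossing is at x = 2.
3. Fitting integer coefficients to these (and the overall shape) gives p.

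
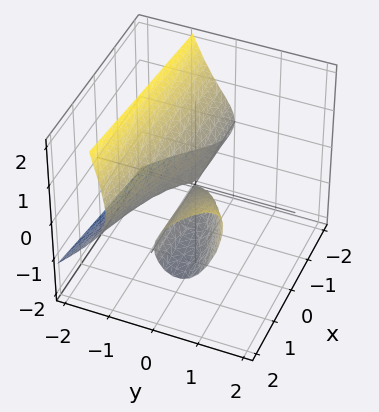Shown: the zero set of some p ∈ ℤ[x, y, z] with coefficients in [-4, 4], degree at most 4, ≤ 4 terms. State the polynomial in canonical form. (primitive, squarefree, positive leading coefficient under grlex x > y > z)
(a) There are 2 components. Treating them together as one polynomial.
(b) Degree: a generic line meets the surface in up to 3 points, so deg p = 3.
(c) Observable constraints: it meets the z-axis at z = 0 (among the integer gridlines); one y-axis crossing is at y = 0; the visible x-axis segment lies entirely on the surface.
(d) Assembling these constraints gives the stated polynomial.

3*y^3 - 3*y^2*z - 2*x*y + 3*z^2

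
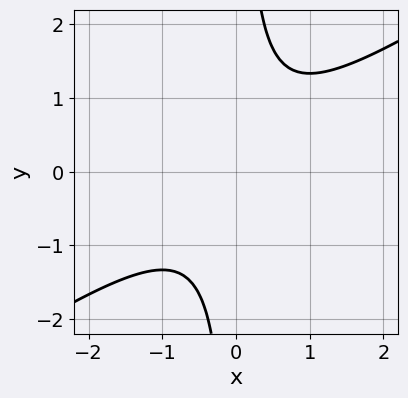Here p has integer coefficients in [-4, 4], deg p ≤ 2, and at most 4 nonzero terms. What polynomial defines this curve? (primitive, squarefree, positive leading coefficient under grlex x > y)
2*x^2 - 3*x*y + 2

First, the degree is 2 — the shape is more complex than any degree-1 curve.
Then, reading off the gridlines: it misses every integer gridline on the x-axis; the curve avoids every integer y-axis point in the box.
Finally, together with the visible shape, these determine p as stated.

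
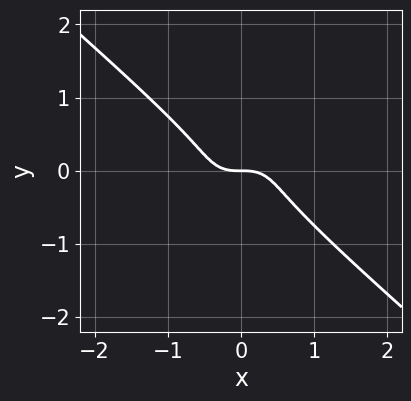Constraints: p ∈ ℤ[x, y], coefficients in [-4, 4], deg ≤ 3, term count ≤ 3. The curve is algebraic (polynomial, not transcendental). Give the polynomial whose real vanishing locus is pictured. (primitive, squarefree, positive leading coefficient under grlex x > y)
(a) deg p = 3. A generic line meets the curve in up to 3 points.
(b) Against the integer gridlines: one y-axis crossing is at y = 0; one x-axis crossing is at x = 0.
(c) Fitting integer coefficients to these (and the overall shape) gives p.

2*x^3 + 3*y^3 + y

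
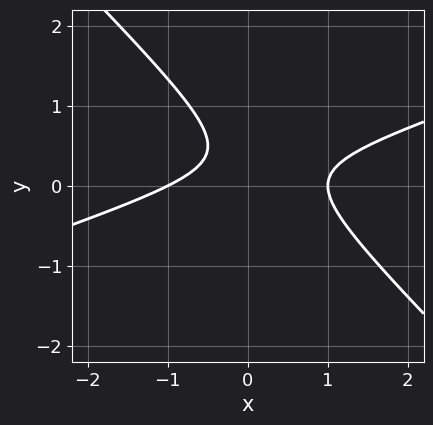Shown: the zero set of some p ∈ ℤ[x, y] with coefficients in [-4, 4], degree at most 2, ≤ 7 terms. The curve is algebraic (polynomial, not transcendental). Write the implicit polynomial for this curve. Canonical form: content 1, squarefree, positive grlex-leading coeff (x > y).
First, deg p = 2. A generic line meets the curve in up to 2 points.
Next, from the visible intercepts: it misses every integer gridline on the y-axis; the x-axis gridline crossings are at x ∈ {-1, 1}.
Finally, putting this together gives p.

x^2 - 2*x*y - 3*y^2 + 2*y - 1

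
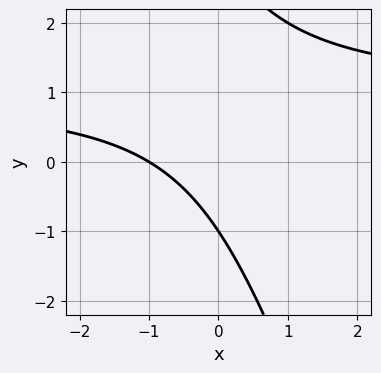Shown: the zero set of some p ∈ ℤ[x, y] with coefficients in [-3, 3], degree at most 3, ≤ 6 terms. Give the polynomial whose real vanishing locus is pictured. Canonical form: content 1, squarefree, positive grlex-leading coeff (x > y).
1. Degree: the shape is more complex than any degree-1 curve, so deg p = 2.
2. Against the integer gridlines: one y-axis crossing is at y = -1; it meets the x-axis at x = -1 (among the integer gridlines).
3. Assembling these constraints gives the stated polynomial.

3*x*y + y^2 - 3*x - 2*y - 3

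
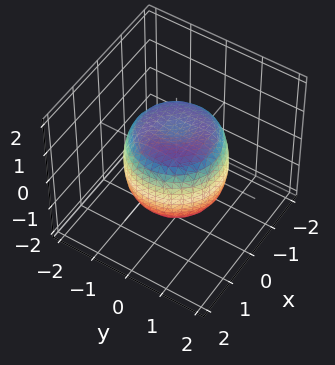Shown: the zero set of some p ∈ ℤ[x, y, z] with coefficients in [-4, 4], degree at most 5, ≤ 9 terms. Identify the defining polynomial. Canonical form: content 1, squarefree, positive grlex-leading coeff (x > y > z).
x^4 + 2*x^2*y^2 + y^4 - x^2 - y^2 + z^2 - 1

1. Degree: no degree-3 surface has this shape, so deg p = 4.
2. By symmetry, the z-axis is an axis of rotation, so x and y enter only as x² + y².
3. Against the integer gridlines: the z-axis gridline crossings are at z ∈ {-1, 1}; a circular section at z = -1 has radius exactly 1.
4. Matching integer coefficients to the picture gives p.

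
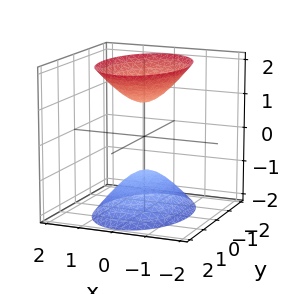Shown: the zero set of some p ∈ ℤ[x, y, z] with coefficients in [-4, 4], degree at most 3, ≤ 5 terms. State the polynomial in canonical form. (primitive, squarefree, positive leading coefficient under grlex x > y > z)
1. I count 2 distinct pieces. Treating them together as one polynomial.
2. deg p = 2. Two sheets facing apart; a quadric.
3. Symmetries: it's symmetric under z → −z, forcing even powers of z; it's symmetric under x → −x, forcing even powers of x; it's symmetric under y → −y, forcing even powers of y.
4. Against the integer gridlines: the surface avoids every integer y-axis point in the box; among the integer gridlines, it crosses the z-axis at z ∈ {-1, 1}.
5. Putting this together gives p.

2*x^2 + y^2 - z^2 + 1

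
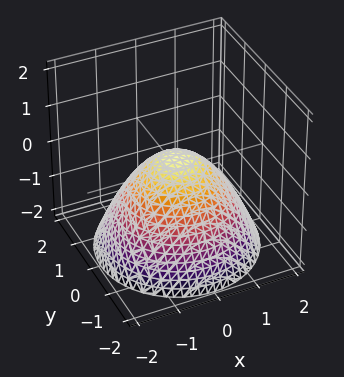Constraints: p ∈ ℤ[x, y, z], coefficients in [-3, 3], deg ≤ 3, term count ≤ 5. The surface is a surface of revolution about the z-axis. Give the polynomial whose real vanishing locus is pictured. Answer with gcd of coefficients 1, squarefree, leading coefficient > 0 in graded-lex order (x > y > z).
Degree: no degree-1 surface has this shape, so deg p = 2.
Symmetries: every cross-section ⟂ z is a circle, so x, y appear only via x² + y².
Against the integer gridlines: a circular section at z = 0 has radius between 0 and 1.
Assembling these constraints gives the stated polynomial.

2*x^2 + 2*y^2 + 3*z - 1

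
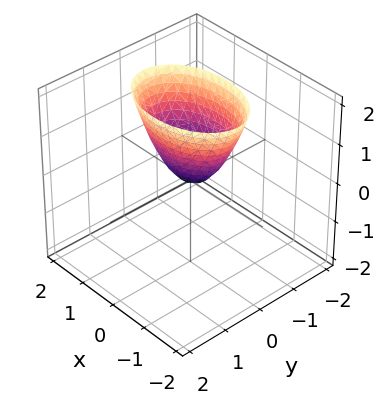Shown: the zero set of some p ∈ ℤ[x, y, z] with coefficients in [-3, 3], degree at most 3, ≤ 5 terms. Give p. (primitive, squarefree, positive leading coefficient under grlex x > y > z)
1. deg p = 2. A paraboloid; a quadric.
2. Symmetries: it's symmetric under x → −x, forcing even powers of x; the y ↦ −y reflection is a symmetry, so y appears only in even powers.
3. From the axis intercepts and sections: it crosses the x-axis at the gridline x = 0; one y-axis crossing is at y = 0.
4. Together with the visible shape, these determine p as stated.

x^2 + 2*y^2 - z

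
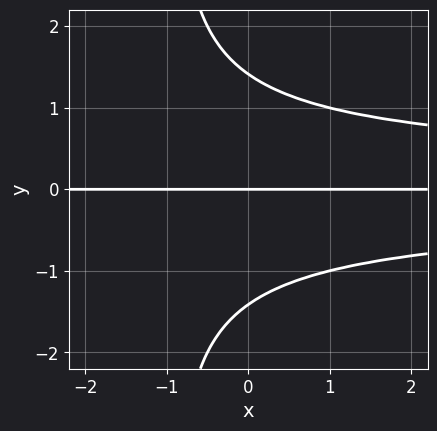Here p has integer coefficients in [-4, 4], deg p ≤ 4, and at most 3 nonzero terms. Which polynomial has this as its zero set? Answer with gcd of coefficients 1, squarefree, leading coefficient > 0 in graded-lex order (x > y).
First, degree: no degree-3 curve has this shape, so deg p = 4.
Then, against the integer gridlines: the visible x-axis segment lies entirely on the curve; it crosses the y-axis at the gridline y = 0.
Finally, together with the visible shape, these determine p as stated.

x*y^3 + y^3 - 2*y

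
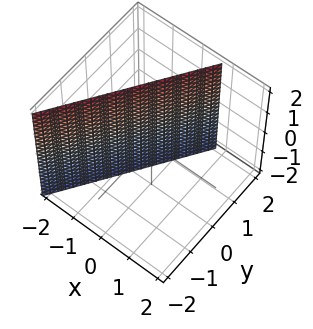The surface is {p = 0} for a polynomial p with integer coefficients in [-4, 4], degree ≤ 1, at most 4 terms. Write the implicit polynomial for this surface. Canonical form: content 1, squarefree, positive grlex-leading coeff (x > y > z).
3*x - 2*y + 2

deg p = 1. The surface is flat (a plane).
Observable constraints: one y-axis crossing is at y = 1; the surface avoids every integer z-axis point in the box.
Matching integer coefficients to the picture gives p.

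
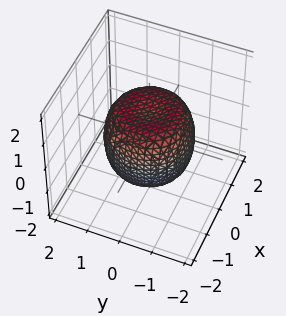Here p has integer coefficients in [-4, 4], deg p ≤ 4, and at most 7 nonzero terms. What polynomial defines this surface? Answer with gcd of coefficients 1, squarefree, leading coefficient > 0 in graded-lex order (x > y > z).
x^4 + 2*x^2*y^2 + y^4 - x^2 - y^2 + z^2 - 1

Degree: the shape is more complex than any degree-3 surface, so deg p = 4.
Symmetries: rotational symmetry about the z-axis ⇒ p depends on x, y only through x² + y².
Observable constraints: a circular section at z = 0 has radius between 1 and 2; among the integer gridlines, it crosses the z-axis at z ∈ {-1, 1}.
These observations pin down the coefficients.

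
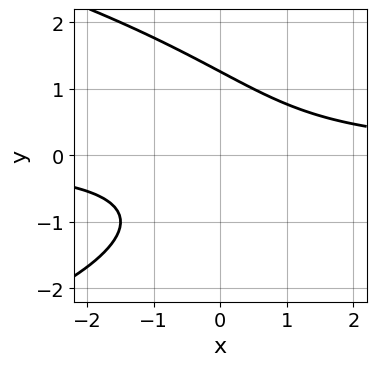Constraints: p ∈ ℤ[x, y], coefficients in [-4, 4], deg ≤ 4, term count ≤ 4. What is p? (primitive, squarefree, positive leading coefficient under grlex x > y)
y^3 + 2*x*y - 2

First, degree: no degree-2 curve has this shape, so deg p = 3.
Then, against the integer gridlines: the curve avoids every integer x-axis point in the box.
Finally, putting this together gives p.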